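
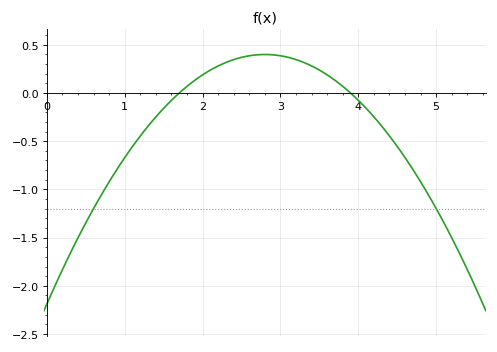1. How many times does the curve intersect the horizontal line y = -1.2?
2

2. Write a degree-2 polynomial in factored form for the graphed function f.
y = -0.33(x - 1.7)(x - 3.9)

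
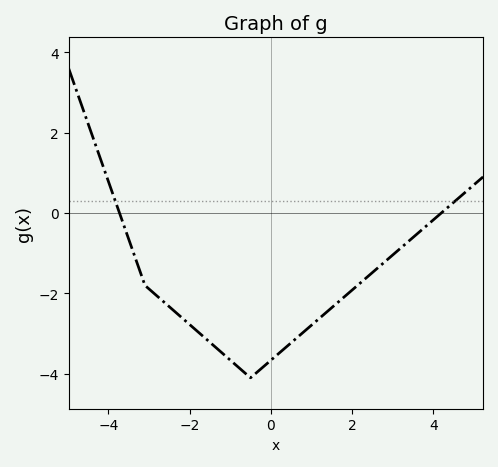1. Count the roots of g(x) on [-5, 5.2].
2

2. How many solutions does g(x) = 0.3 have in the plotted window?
2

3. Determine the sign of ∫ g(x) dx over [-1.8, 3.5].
negative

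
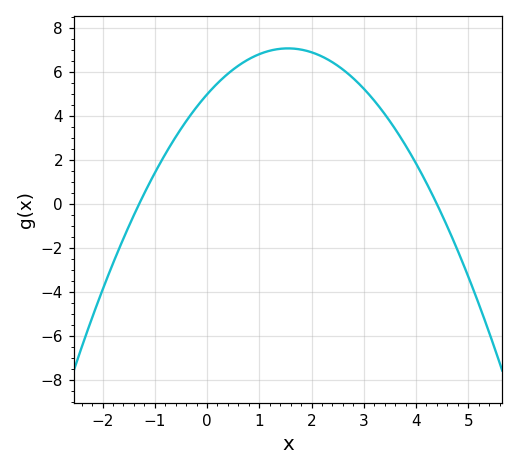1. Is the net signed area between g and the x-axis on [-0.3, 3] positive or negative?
positive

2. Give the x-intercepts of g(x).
-1.3, 4.4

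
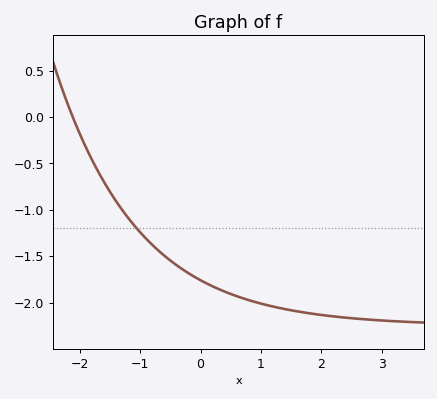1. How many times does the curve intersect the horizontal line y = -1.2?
1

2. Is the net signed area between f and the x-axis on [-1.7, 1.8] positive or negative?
negative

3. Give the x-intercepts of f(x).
-2.1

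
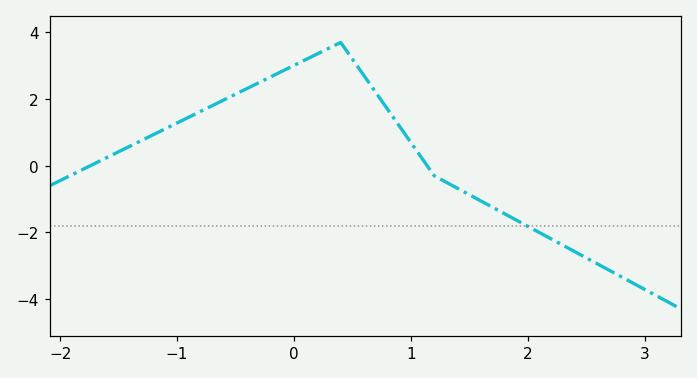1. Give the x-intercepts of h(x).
-1.7, 1.1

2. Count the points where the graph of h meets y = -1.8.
1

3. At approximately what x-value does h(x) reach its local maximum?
0.4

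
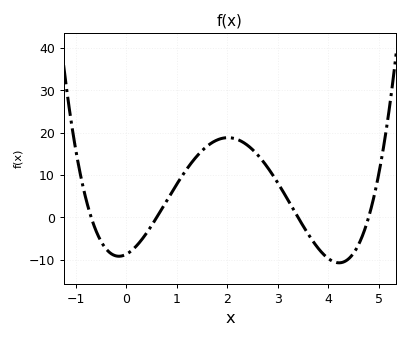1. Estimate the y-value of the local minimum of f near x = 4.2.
-10.8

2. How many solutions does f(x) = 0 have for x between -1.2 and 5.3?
4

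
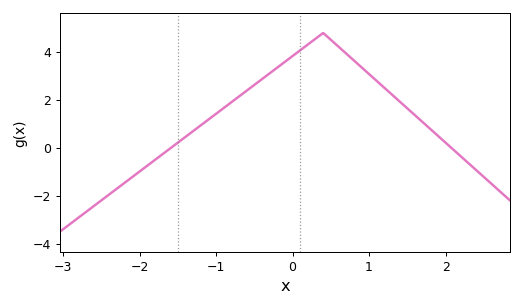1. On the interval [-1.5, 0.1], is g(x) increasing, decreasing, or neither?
increasing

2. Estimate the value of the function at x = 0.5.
4.51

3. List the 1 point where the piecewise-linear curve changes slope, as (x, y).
(0.4, 4.8)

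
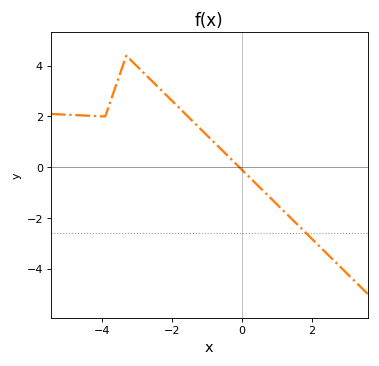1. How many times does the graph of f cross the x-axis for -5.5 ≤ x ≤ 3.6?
1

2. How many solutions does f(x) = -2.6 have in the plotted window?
1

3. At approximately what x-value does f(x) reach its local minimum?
-3.9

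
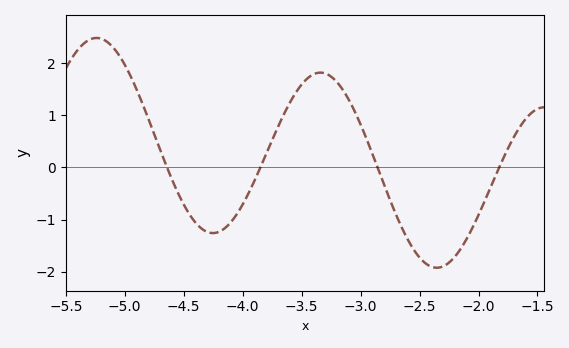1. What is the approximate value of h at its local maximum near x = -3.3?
1.8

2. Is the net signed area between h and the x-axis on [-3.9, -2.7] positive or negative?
positive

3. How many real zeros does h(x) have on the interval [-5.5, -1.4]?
4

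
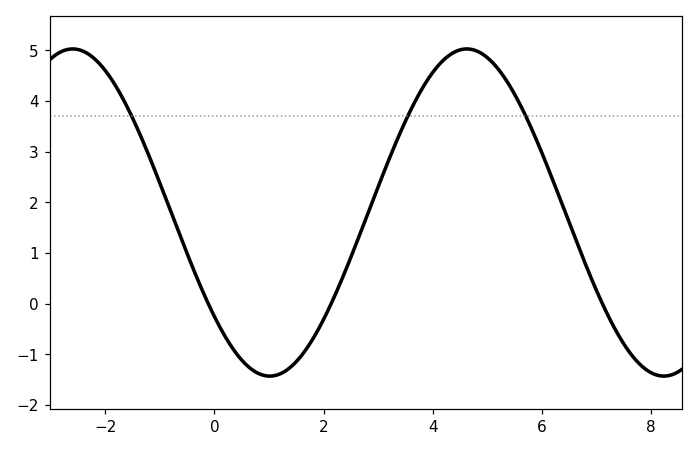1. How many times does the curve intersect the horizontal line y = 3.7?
3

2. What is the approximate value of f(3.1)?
2.6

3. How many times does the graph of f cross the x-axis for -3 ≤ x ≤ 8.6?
3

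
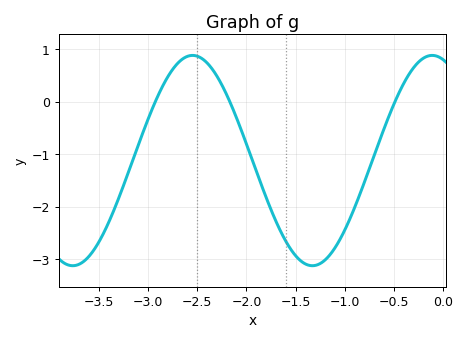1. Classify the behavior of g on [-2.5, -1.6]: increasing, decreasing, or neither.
decreasing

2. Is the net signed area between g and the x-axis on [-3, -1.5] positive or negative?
negative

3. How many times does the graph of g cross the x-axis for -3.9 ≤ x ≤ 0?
3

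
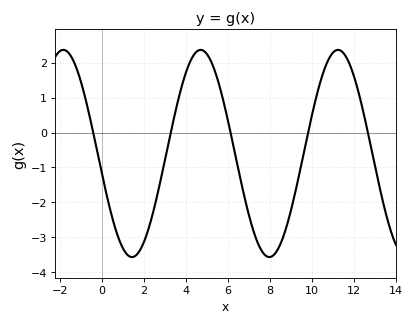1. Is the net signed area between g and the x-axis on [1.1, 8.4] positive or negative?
negative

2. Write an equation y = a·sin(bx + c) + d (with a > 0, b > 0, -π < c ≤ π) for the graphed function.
y = 2.97sin(0.96x - 2.95) - 0.6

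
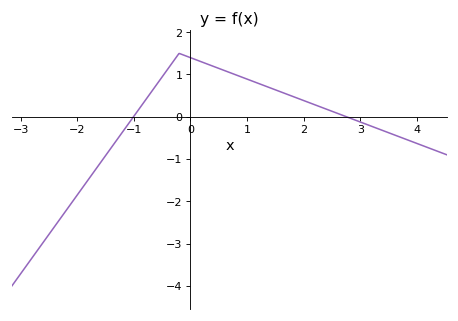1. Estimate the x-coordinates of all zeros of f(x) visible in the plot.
-1, 2.8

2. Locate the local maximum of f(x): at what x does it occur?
-0.2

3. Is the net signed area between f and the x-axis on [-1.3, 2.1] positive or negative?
positive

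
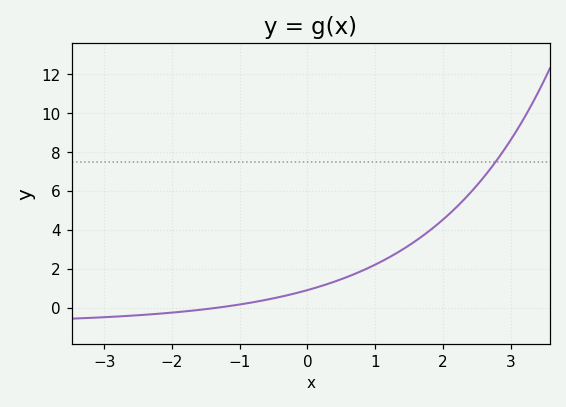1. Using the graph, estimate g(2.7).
7.13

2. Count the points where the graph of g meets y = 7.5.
1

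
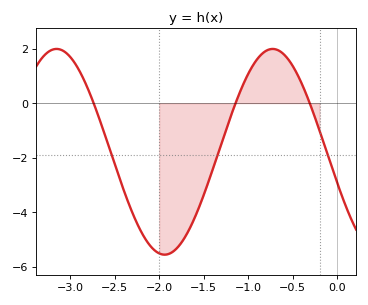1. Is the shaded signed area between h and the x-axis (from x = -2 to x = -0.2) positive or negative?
negative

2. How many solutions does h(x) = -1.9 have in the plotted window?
3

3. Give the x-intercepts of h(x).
-2.75, -1.15, -0.3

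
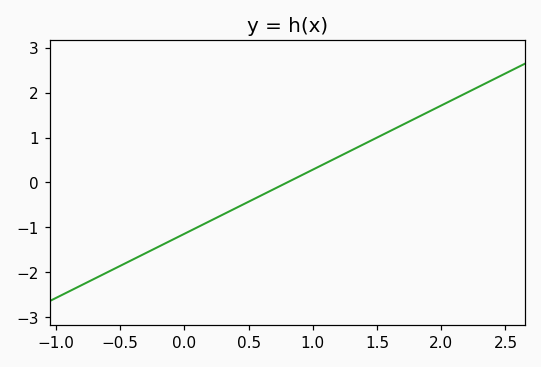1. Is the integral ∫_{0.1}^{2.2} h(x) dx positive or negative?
positive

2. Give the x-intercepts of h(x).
0.8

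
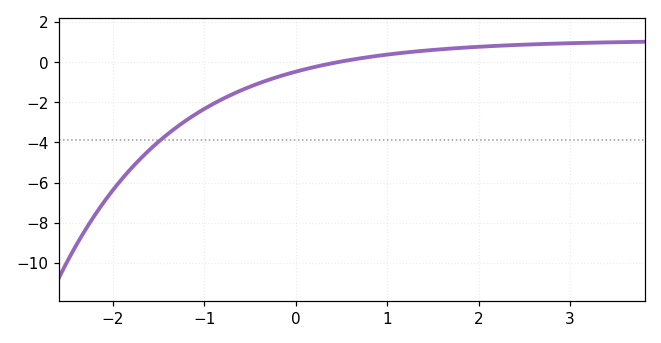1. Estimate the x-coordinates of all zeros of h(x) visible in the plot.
0.456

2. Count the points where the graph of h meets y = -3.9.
1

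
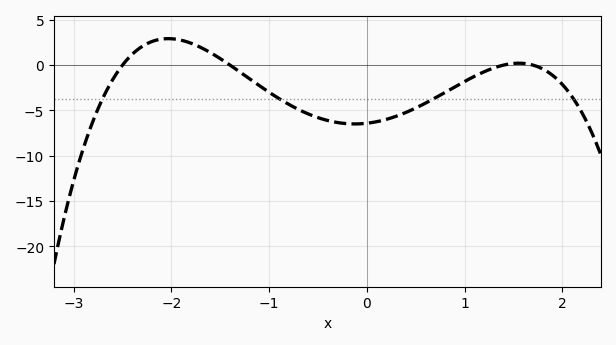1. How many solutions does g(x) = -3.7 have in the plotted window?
4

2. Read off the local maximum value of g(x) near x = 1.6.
0.207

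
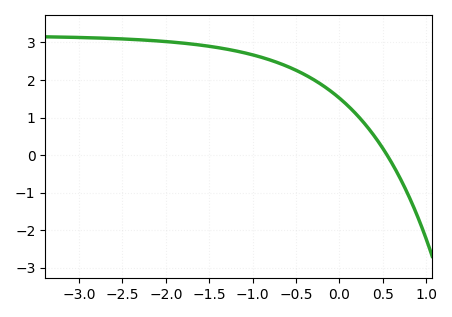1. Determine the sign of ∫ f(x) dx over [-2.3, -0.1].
positive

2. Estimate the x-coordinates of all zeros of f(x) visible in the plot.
0.551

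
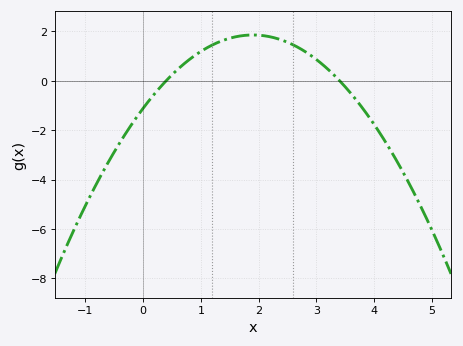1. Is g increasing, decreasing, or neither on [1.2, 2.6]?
neither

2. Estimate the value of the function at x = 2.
1.84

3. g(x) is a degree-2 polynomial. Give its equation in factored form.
y = -0.82(x - 0.4)(x - 3.4)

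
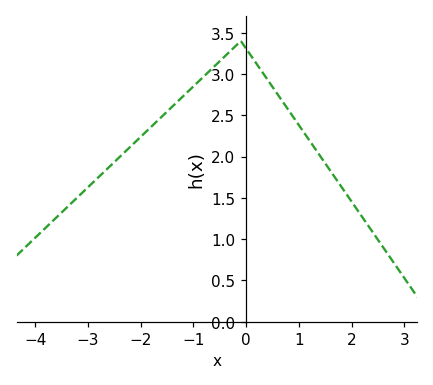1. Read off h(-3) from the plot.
1.63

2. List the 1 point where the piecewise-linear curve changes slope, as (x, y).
(-0.1, 3.4)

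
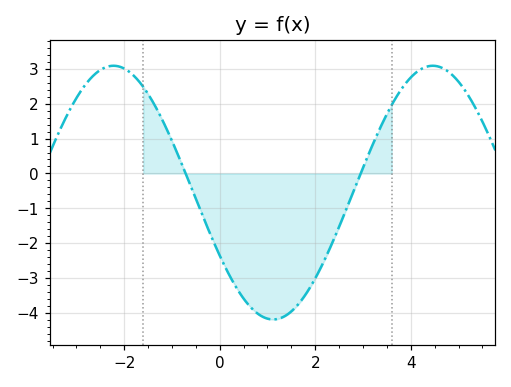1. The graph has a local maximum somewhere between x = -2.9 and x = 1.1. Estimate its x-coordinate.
-2.2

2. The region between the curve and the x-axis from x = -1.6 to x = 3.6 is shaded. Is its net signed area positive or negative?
negative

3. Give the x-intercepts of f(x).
-0.8, 3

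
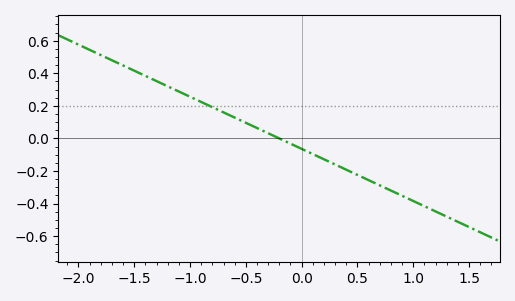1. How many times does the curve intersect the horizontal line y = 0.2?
1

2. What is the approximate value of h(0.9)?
-0.36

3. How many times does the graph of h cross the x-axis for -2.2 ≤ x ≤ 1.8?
1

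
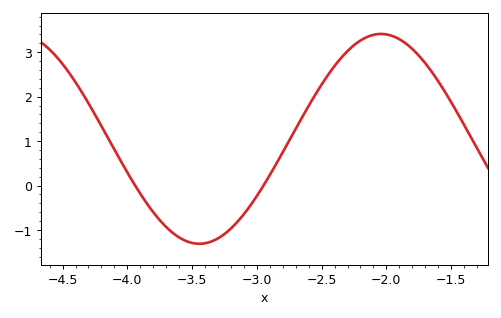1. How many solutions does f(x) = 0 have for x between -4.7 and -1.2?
2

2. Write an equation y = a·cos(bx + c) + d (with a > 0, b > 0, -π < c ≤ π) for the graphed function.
y = 2.36cos(2.24x - 1.71) + 1.05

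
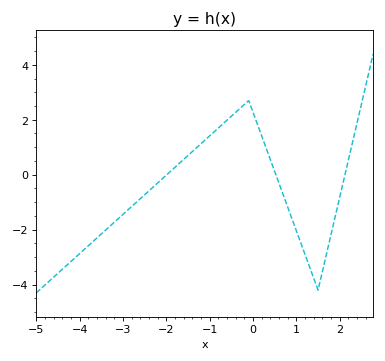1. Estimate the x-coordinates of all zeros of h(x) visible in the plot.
-1.99, 0.526, 2.12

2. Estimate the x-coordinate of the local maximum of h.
-0.101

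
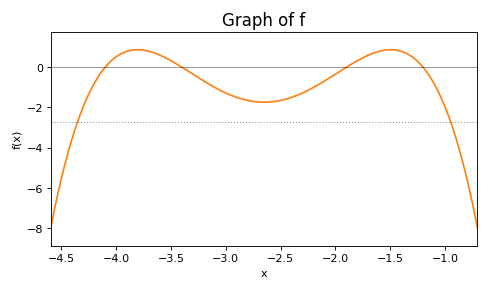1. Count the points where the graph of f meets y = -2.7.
2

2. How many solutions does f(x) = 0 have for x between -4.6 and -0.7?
4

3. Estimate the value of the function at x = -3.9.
0.794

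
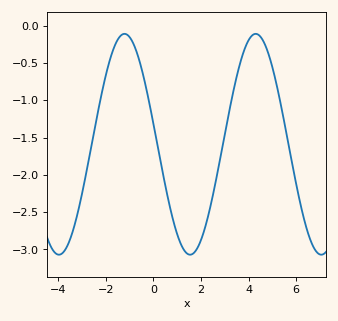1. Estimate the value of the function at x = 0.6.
-2.29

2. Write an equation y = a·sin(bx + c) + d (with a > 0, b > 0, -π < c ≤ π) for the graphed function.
y = 1.48sin(1.14x + 2.95) - 1.59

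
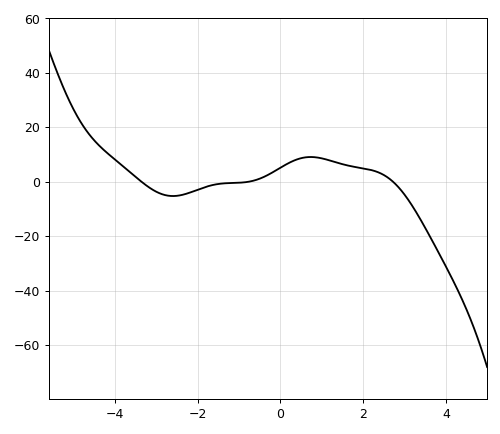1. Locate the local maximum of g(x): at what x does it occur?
0.8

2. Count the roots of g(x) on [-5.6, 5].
3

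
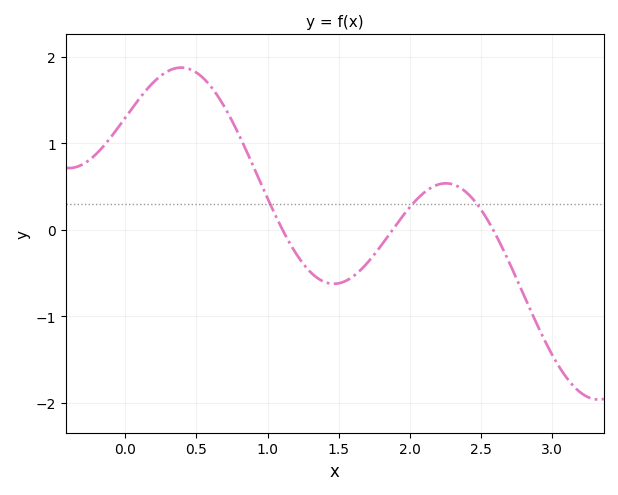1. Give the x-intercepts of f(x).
1.11, 1.88, 2.58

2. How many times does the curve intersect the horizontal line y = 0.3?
3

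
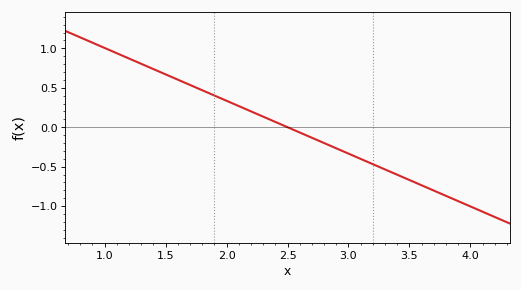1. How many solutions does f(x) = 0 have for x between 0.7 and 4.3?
1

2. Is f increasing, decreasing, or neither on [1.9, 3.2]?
decreasing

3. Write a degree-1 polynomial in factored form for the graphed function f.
y = -0.67(x - 2.5)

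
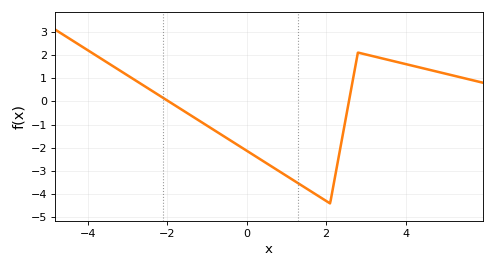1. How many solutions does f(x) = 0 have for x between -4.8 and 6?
2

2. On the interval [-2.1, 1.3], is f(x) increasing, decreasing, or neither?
decreasing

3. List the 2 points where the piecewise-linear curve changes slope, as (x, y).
(2.1, -4.4); (2.8, 2.1)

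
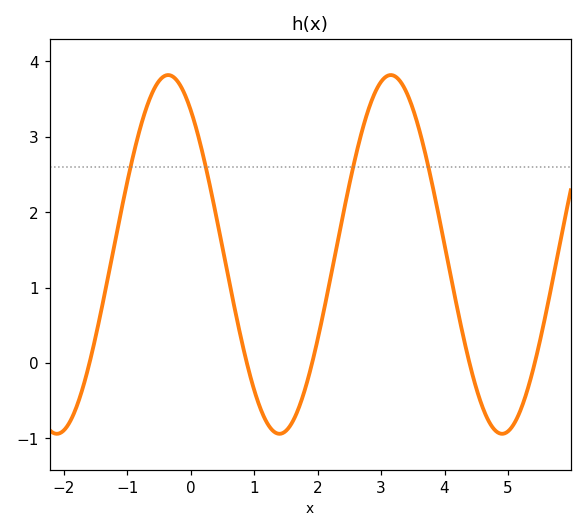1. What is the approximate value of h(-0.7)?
3.39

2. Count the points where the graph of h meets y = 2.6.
4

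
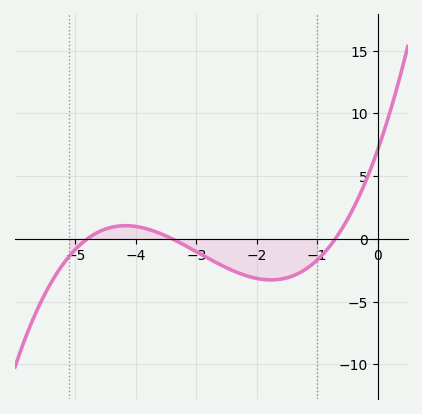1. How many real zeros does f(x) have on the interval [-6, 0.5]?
3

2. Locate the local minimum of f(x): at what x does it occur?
-1.8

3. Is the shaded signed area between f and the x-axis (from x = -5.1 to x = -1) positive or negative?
negative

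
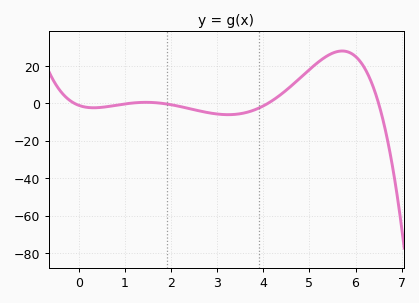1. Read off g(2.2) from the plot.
-1.74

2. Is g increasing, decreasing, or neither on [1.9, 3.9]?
neither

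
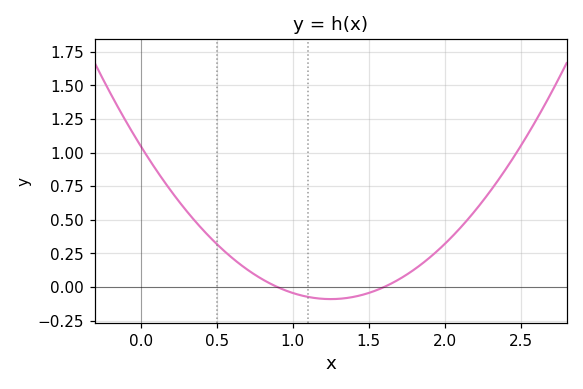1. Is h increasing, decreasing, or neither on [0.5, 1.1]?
decreasing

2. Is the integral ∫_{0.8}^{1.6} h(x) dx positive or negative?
negative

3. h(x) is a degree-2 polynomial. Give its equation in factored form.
y = 0.73(x - 0.9)(x - 1.6)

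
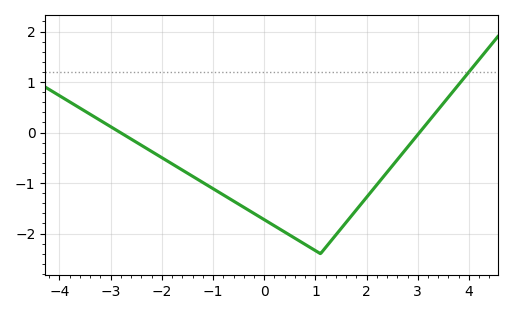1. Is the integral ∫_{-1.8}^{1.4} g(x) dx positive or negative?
negative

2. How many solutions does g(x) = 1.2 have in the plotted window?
1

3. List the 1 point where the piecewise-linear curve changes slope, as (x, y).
(1.1, -2.4)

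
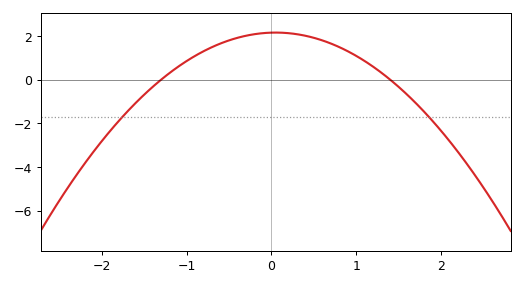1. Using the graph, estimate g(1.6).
-0.684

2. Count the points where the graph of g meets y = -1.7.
2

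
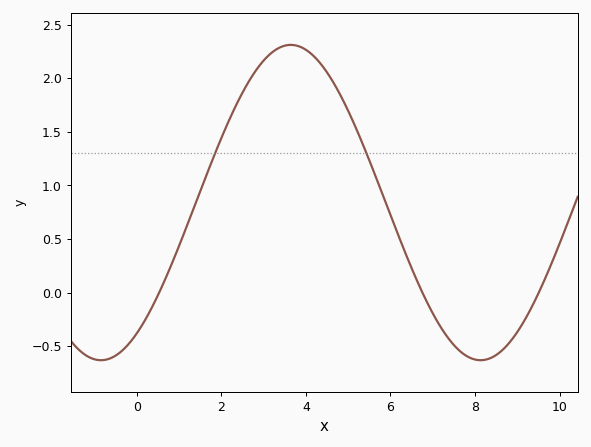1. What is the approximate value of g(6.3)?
0.421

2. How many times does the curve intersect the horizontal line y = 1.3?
2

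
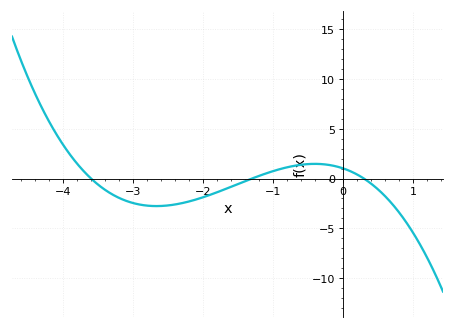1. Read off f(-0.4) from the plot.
1.5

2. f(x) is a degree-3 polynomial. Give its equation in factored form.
y = -0.73(x + 3.6)(x + 1.3)(x - 0.3)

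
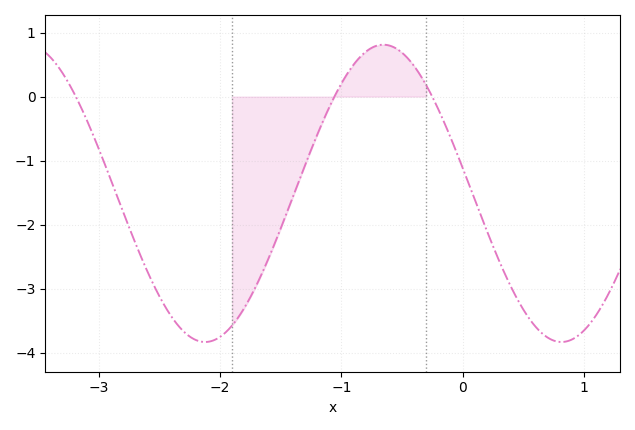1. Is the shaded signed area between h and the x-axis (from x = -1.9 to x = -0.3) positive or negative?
negative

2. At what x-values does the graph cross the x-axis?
-3.2, -1.1, -0.3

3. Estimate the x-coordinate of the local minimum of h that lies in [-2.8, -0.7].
-2.1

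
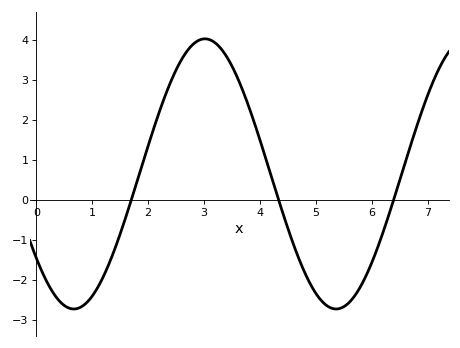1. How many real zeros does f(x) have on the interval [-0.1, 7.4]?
3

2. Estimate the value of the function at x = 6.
-1.6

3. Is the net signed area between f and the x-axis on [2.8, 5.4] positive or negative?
positive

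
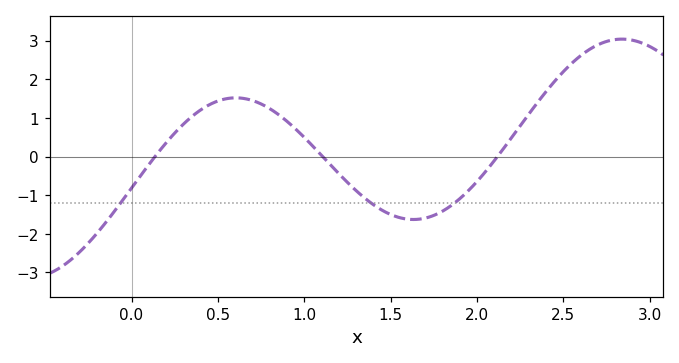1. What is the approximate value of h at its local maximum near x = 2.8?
3.04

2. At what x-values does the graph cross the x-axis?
0.136, 1.11, 2.12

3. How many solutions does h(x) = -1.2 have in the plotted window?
3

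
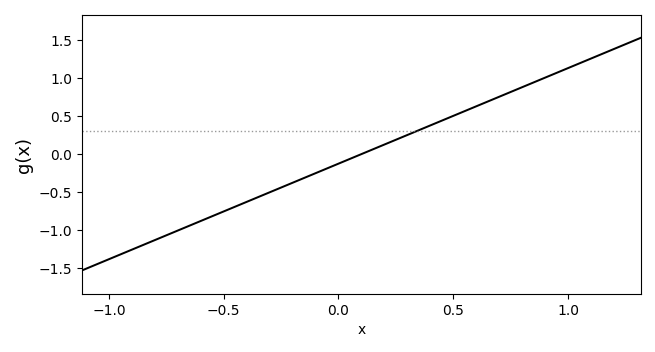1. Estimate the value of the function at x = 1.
1.15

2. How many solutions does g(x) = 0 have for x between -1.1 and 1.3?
1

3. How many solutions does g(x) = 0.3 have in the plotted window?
1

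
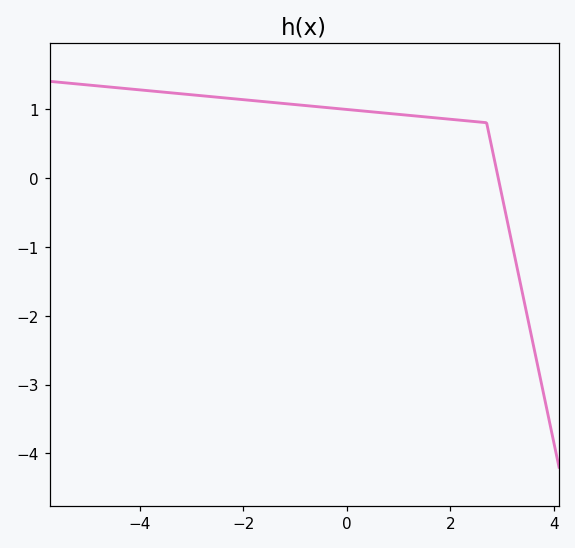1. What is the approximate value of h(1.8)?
0.864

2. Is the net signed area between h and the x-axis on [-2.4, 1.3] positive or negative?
positive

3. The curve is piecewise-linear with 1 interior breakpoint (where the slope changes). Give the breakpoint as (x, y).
(2.7, 0.8)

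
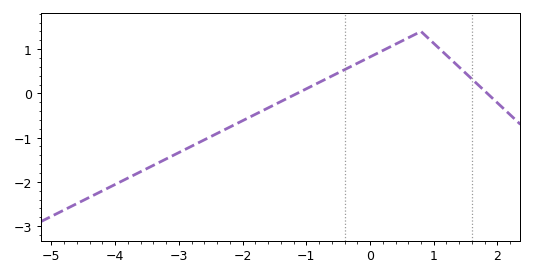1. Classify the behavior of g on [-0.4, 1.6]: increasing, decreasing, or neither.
neither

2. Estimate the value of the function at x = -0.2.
0.7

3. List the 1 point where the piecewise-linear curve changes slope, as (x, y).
(0.8, 1.4)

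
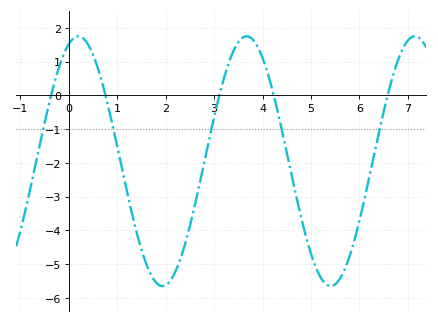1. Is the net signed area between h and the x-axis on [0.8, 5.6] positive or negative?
negative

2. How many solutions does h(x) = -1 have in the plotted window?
5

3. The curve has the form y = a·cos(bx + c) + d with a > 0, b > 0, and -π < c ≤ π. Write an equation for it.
y = 3.7cos(1.8x - 0.36) - 1.95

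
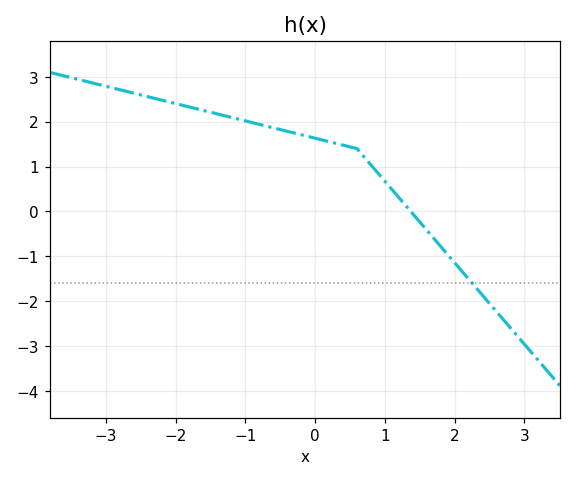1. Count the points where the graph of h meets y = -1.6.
1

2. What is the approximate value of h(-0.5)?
1.82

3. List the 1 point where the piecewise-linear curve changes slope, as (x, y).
(0.6, 1.4)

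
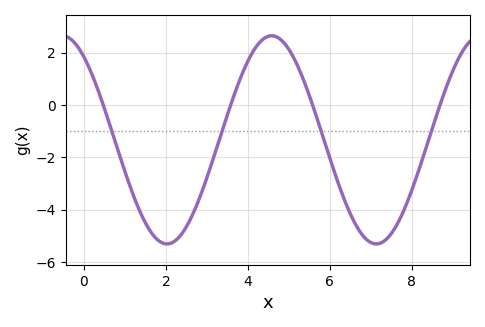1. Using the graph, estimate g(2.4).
-4.89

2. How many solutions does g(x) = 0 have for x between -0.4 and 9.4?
4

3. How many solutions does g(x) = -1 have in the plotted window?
4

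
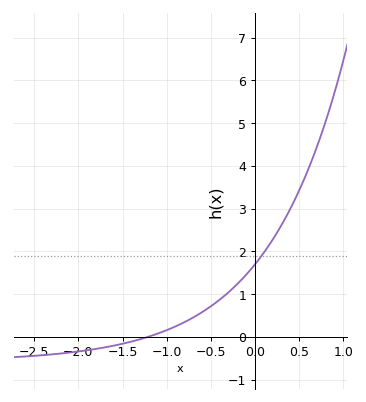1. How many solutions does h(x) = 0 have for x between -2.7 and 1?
1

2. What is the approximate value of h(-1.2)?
0.008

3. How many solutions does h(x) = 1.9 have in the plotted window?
1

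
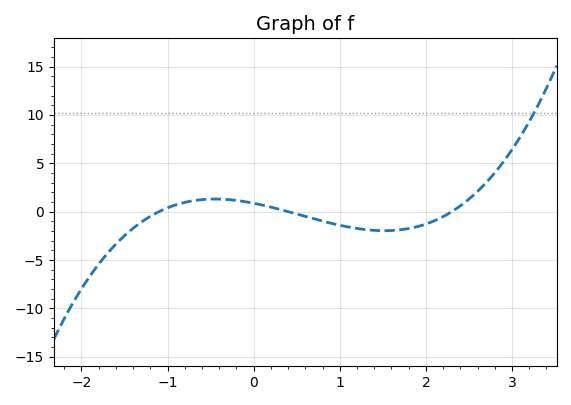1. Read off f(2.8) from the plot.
4.02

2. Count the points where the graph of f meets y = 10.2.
1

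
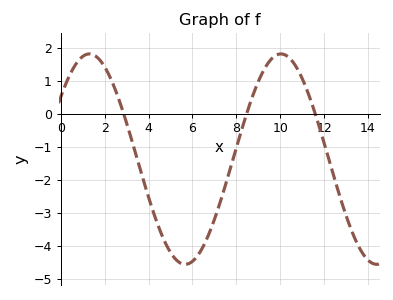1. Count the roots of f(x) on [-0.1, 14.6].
3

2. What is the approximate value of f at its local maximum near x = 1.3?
1.81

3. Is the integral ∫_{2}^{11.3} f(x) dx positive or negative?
negative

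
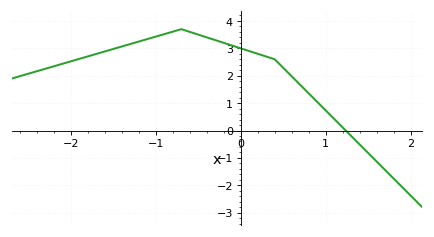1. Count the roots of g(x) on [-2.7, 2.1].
1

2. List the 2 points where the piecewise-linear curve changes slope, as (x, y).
(-0.7, 3.7); (0.4, 2.6)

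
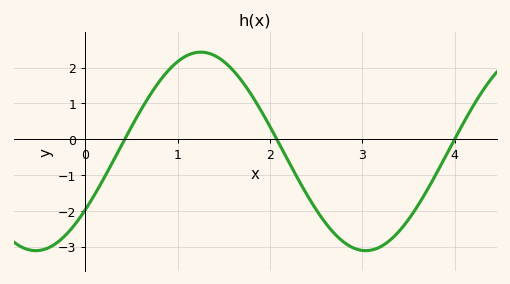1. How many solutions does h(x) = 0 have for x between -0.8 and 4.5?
3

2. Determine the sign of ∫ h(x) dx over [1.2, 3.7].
negative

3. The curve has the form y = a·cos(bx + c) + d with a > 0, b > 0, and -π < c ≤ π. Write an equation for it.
y = 2.77cos(1.76x - 2.2) - 0.34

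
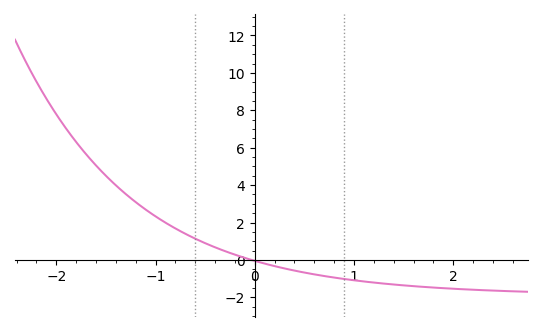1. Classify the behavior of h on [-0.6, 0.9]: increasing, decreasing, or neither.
decreasing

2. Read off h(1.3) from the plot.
-1.26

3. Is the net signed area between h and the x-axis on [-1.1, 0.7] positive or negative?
positive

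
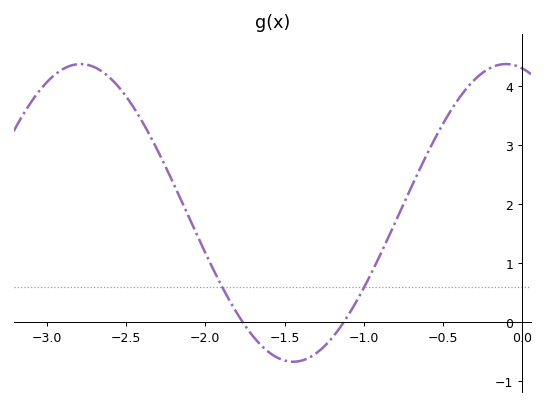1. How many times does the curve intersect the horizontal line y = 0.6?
2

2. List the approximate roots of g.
-1.76, -1.13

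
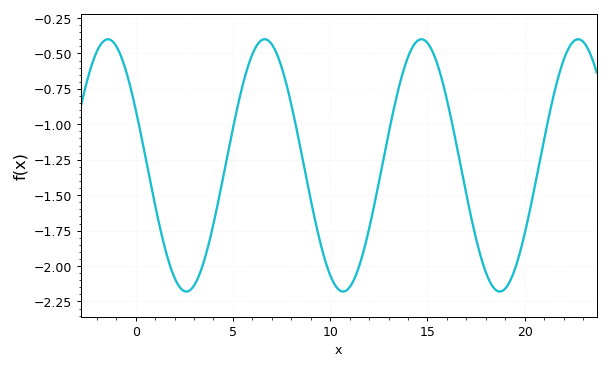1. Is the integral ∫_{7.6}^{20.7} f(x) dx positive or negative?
negative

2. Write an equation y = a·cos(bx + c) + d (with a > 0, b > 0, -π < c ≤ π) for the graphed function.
y = 0.89cos(0.78x + 1.11) - 1.29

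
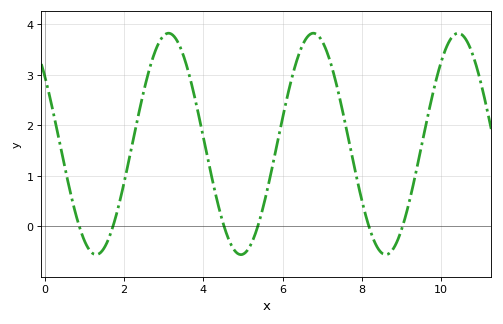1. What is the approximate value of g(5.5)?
0.3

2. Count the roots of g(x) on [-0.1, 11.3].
6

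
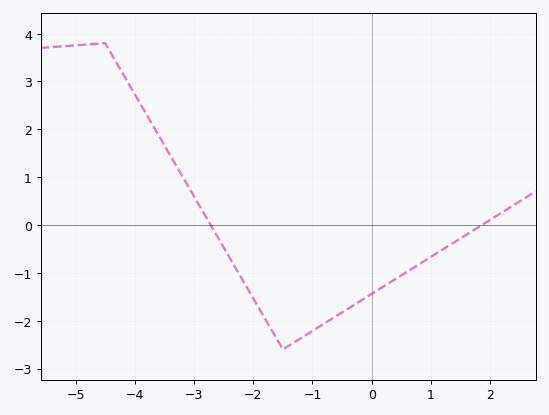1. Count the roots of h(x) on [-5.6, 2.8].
2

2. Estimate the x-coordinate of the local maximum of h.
-4.6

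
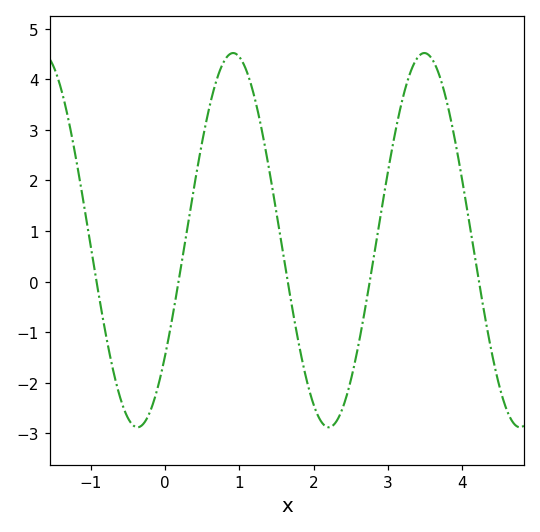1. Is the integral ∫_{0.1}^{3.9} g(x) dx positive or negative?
positive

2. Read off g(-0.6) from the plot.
-2.33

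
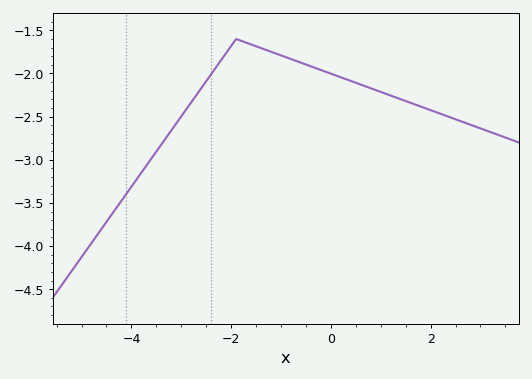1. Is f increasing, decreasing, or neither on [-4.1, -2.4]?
increasing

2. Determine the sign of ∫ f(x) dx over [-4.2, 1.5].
negative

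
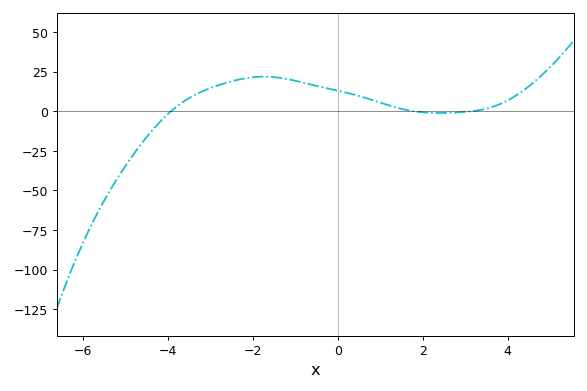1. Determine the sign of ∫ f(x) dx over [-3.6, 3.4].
positive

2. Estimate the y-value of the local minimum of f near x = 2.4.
-1.09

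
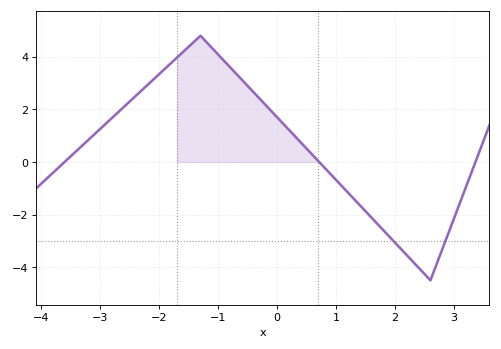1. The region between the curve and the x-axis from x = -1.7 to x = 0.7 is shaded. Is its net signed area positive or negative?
positive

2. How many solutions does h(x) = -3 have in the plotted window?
2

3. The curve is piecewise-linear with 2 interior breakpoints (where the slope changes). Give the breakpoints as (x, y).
(-1.3, 4.8); (2.6, -4.5)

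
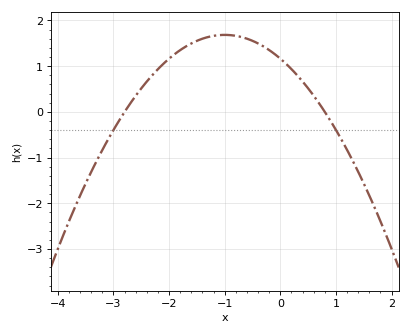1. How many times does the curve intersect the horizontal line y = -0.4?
2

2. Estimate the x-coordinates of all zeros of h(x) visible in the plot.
-2.8, 0.8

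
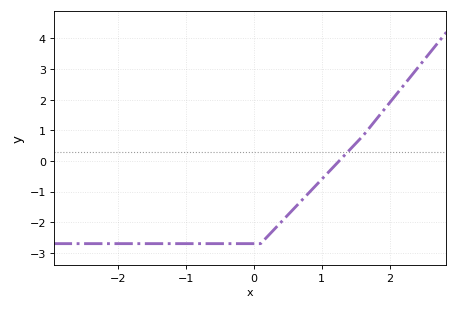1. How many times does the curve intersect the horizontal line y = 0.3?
1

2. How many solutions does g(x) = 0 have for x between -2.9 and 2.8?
1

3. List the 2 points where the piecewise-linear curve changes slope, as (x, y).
(0.1, -2.7); (1.6, 0.8)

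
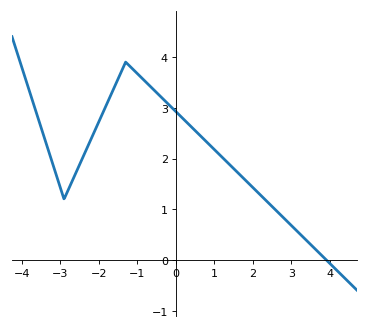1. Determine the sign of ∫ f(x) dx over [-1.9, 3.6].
positive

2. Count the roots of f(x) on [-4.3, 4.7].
1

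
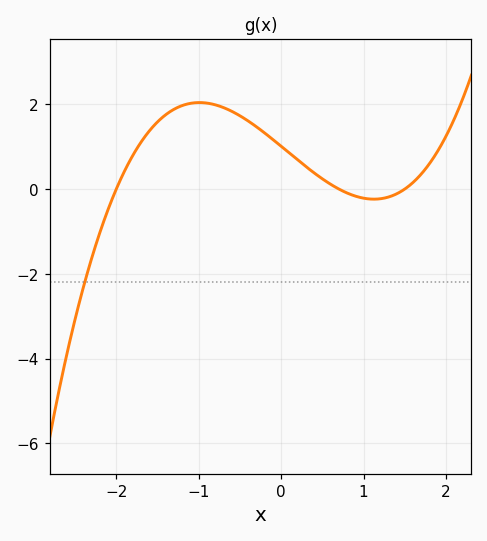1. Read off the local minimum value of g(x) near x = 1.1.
-0.239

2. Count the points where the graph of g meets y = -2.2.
1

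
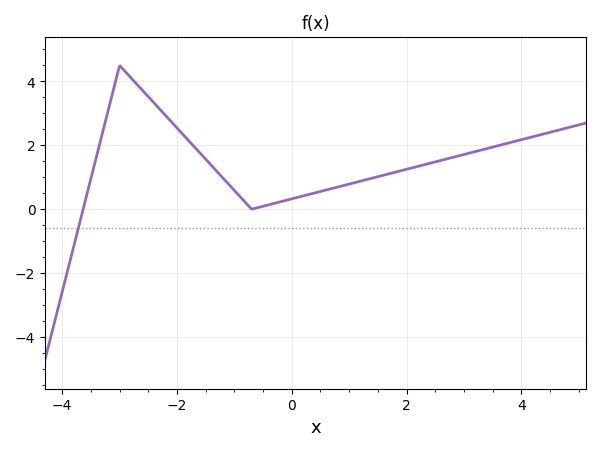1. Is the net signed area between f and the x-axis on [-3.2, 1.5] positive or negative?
positive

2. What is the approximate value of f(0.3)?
0.463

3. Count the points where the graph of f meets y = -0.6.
1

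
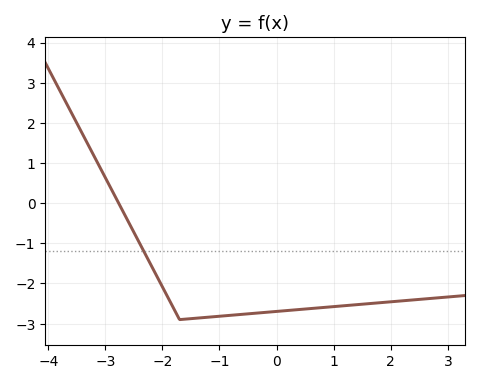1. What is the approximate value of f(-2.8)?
0.092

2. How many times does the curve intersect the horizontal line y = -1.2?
1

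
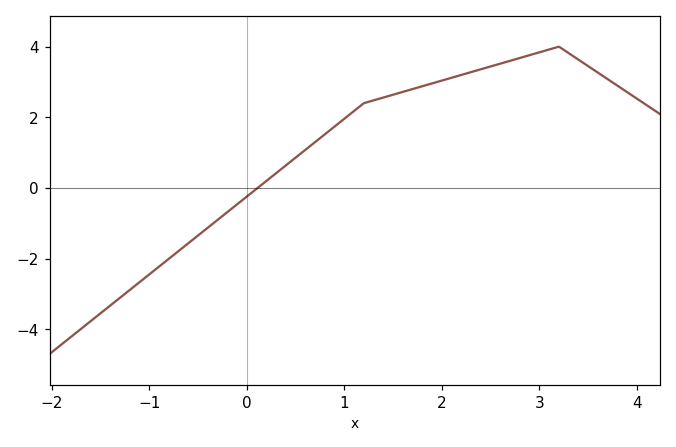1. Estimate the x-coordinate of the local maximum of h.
3.2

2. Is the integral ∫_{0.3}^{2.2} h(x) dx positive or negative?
positive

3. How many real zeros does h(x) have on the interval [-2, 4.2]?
1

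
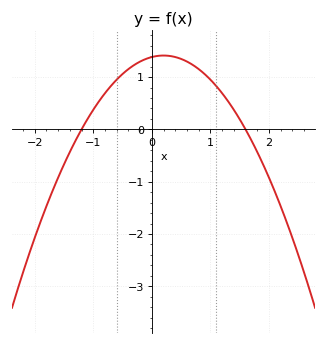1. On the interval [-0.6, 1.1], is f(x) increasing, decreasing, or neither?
neither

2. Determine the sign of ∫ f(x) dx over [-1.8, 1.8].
positive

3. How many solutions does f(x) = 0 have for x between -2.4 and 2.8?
2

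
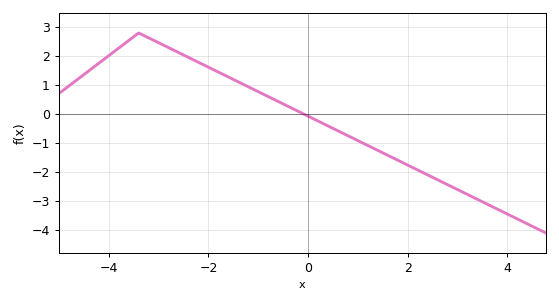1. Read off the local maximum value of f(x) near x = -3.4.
2.8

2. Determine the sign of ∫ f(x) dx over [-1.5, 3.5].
negative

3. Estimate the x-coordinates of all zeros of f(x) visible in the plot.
-0.087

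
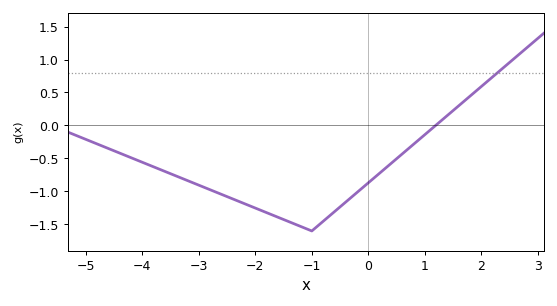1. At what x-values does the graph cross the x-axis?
1.19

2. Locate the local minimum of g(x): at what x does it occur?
-1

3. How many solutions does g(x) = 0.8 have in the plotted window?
1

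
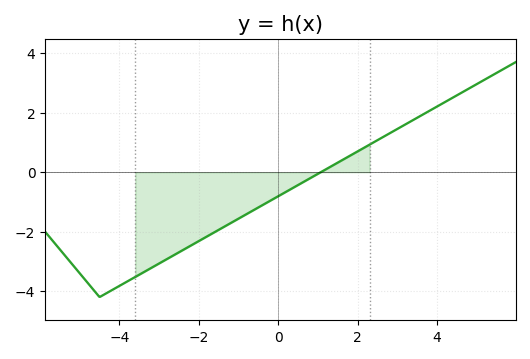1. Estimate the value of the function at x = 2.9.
1.4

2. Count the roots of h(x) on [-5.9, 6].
1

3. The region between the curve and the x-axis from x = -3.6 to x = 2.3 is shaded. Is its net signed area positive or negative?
negative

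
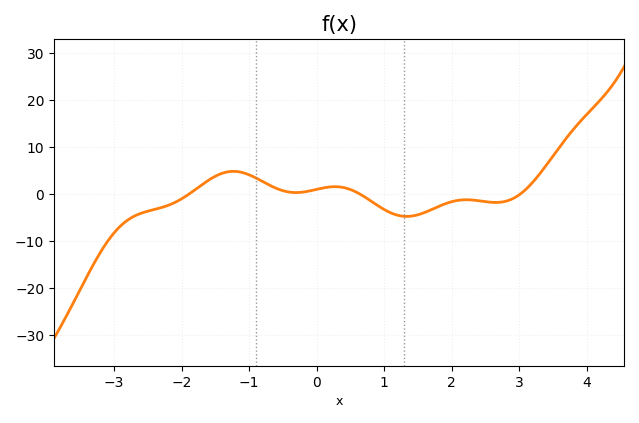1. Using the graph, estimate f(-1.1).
4.62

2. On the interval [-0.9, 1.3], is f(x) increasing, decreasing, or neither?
neither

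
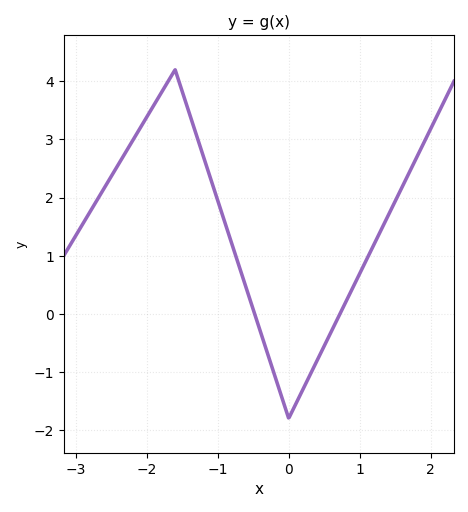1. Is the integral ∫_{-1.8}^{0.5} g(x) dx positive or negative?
positive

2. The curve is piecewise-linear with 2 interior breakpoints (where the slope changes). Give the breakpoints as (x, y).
(-1.6, 4.2); (0, -1.8)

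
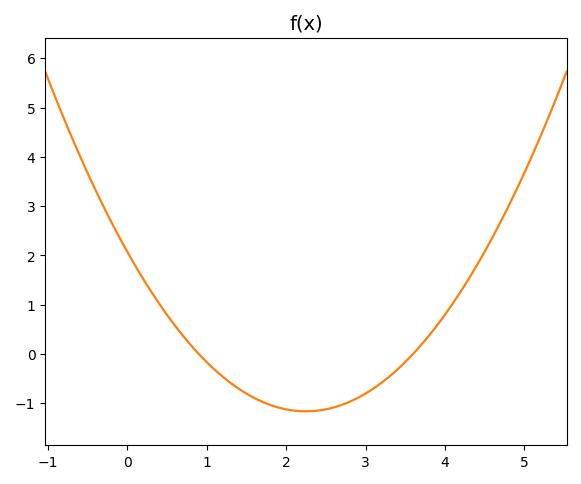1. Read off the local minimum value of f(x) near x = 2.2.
-1.2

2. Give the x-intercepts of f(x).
0.9, 3.6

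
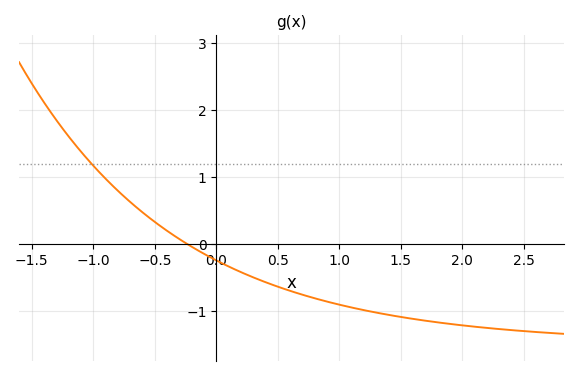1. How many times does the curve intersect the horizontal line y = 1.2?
1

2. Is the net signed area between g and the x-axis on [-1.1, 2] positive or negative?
negative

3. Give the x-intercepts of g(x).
-0.2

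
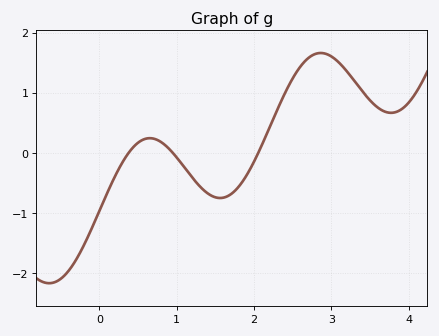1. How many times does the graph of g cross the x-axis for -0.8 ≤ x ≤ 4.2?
3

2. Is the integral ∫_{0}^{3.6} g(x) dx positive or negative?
positive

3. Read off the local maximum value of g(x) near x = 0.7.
0.2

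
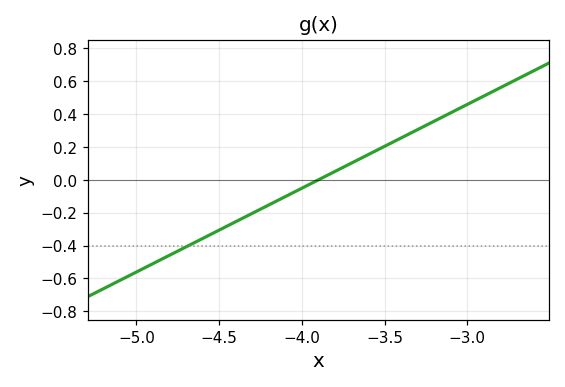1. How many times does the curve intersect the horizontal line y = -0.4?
1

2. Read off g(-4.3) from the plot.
-0.2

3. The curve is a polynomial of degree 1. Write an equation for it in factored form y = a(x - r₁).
y = 0.51(x + 3.9)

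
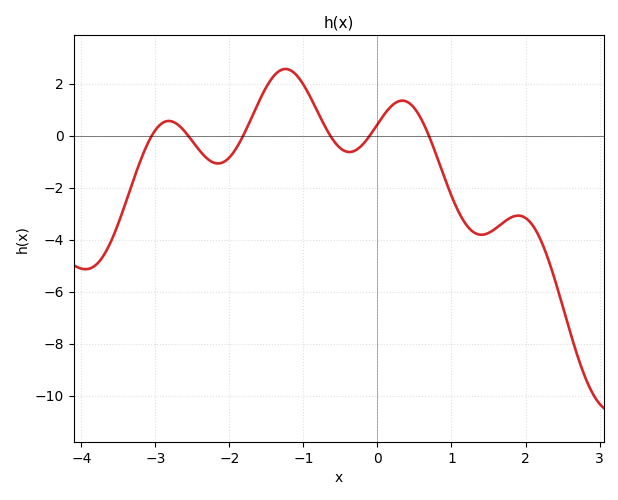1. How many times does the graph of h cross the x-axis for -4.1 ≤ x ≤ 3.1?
6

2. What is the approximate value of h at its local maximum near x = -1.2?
2.57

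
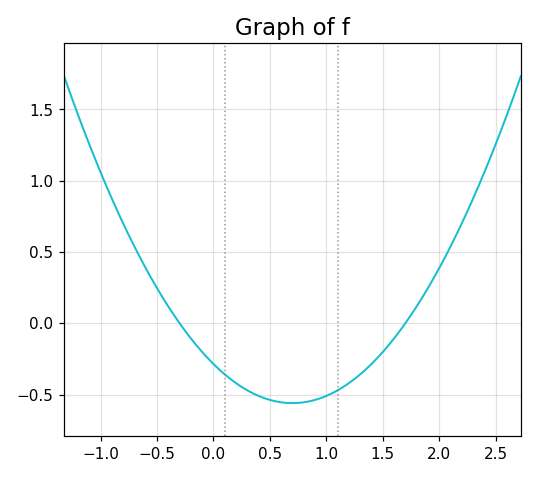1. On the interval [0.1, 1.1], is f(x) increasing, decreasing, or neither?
neither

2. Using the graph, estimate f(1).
-0.5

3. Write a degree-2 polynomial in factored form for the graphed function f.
y = 0.56(x + 0.3)(x - 1.7)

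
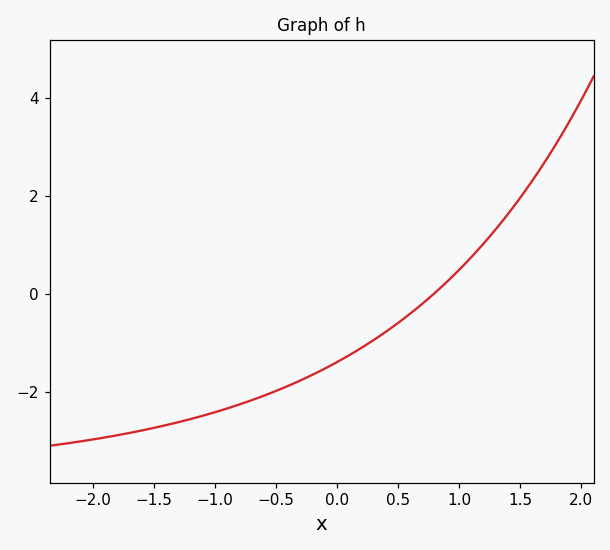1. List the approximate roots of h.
0.8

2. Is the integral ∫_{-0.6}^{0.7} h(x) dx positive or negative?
negative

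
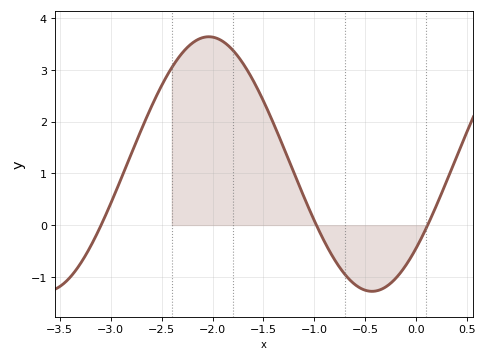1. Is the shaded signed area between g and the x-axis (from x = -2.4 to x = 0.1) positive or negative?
positive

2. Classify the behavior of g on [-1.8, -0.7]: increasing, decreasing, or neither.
decreasing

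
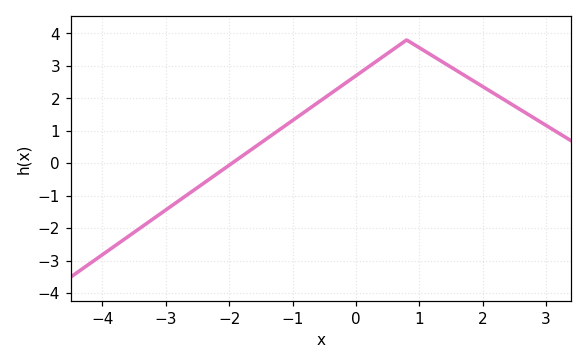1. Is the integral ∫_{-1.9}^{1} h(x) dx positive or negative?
positive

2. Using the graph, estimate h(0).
2.7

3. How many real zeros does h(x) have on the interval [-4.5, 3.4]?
1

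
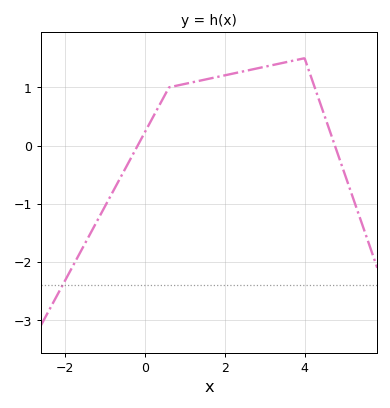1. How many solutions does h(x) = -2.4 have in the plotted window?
1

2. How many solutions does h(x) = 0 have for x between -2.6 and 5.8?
2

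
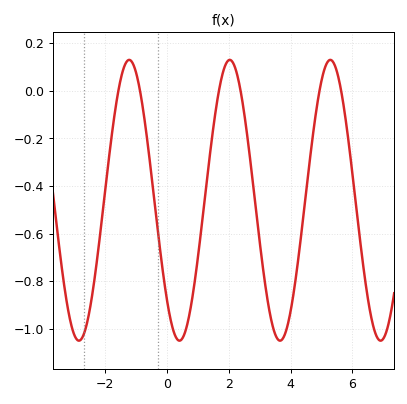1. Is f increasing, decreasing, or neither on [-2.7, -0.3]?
neither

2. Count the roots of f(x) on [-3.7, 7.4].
6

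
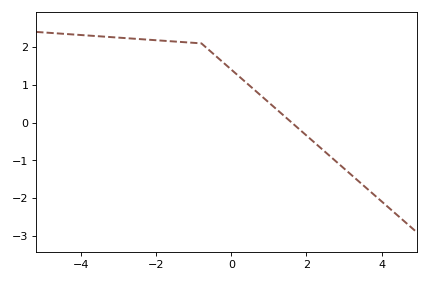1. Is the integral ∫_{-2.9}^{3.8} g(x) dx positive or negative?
positive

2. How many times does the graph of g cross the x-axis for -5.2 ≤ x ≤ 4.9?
1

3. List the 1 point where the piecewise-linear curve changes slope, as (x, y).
(-0.8, 2.1)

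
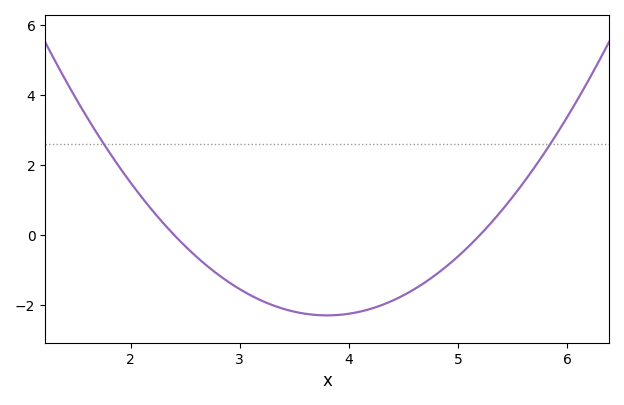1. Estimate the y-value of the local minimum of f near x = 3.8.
-2.29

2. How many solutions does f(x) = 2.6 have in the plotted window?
2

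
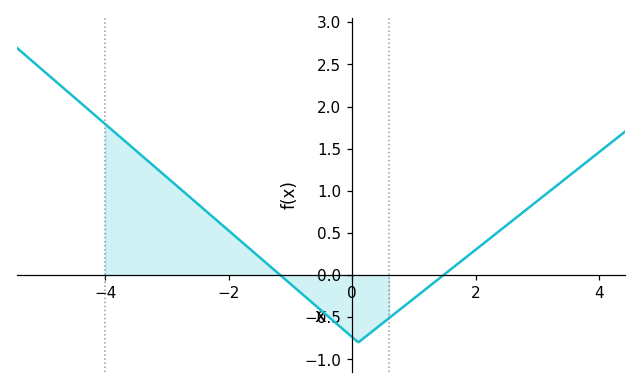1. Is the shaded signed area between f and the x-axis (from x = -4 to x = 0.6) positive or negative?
positive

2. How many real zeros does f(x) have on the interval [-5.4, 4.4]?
2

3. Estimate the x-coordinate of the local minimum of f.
0.102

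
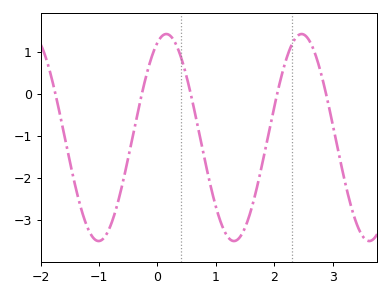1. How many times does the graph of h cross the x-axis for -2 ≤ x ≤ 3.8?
5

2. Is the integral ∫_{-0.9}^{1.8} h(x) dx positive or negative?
negative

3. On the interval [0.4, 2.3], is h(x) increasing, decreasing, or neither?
neither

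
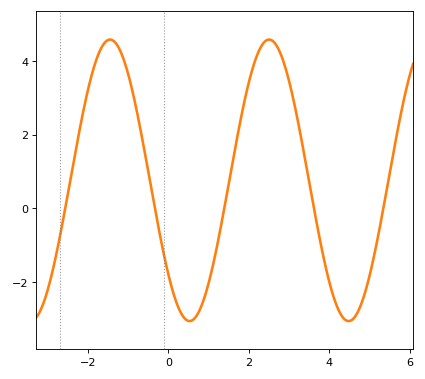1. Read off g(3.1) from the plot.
2.99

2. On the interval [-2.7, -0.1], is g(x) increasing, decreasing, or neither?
neither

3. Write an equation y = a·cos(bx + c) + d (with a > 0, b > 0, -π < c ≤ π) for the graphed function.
y = 3.82cos(1.59x + 2.3) + 0.76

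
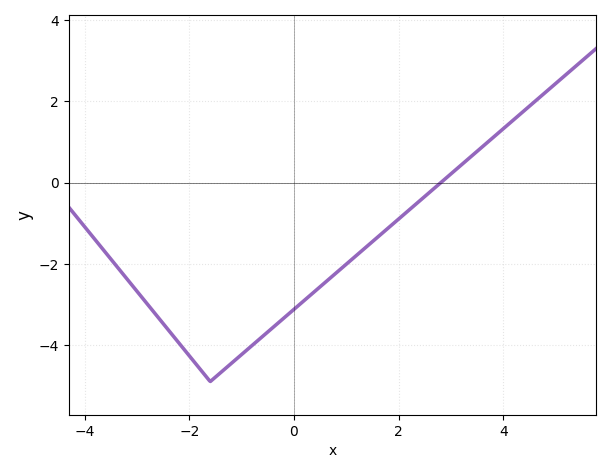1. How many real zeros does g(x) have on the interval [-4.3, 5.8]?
1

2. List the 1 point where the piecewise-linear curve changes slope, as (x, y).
(-1.6, -4.9)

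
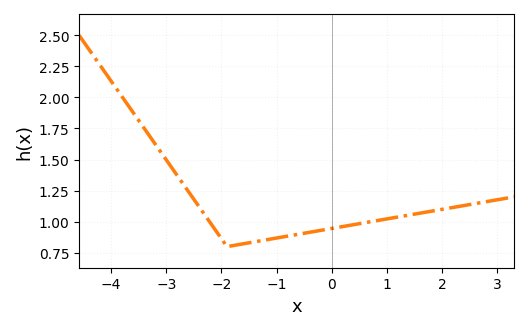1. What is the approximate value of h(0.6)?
0.992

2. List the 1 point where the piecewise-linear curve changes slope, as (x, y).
(-1.9, 0.8)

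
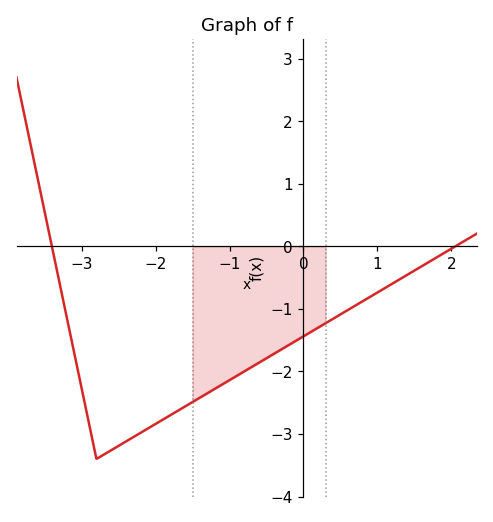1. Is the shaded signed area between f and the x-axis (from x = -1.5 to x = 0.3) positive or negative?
negative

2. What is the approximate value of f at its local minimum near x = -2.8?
-3.4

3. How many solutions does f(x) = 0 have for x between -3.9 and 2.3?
2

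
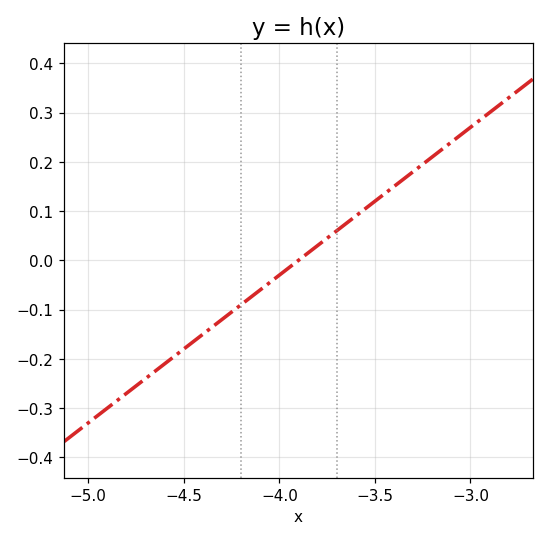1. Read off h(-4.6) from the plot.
-0.21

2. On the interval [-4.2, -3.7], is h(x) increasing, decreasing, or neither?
increasing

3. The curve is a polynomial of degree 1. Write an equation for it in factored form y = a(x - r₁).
y = 0.3(x + 3.9)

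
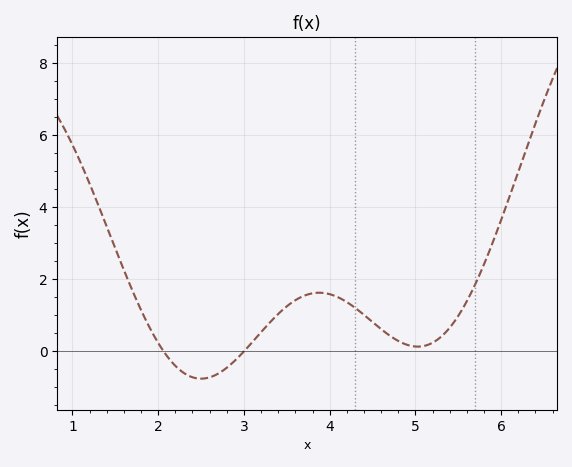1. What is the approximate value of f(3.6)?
1.42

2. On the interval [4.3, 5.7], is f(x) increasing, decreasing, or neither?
neither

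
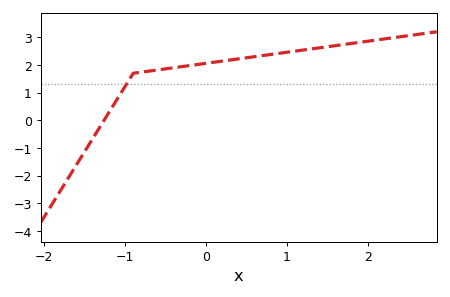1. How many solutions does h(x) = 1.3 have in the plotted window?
1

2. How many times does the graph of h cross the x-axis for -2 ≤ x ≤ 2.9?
1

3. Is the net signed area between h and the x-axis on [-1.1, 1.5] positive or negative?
positive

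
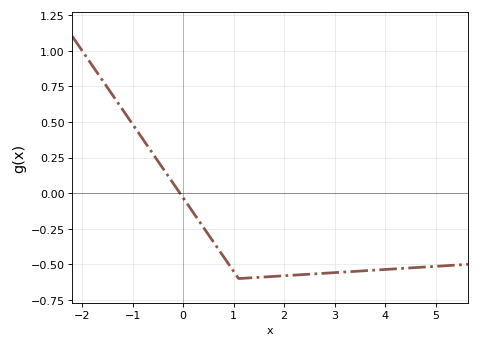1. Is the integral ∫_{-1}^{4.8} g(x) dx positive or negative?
negative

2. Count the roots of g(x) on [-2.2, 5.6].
1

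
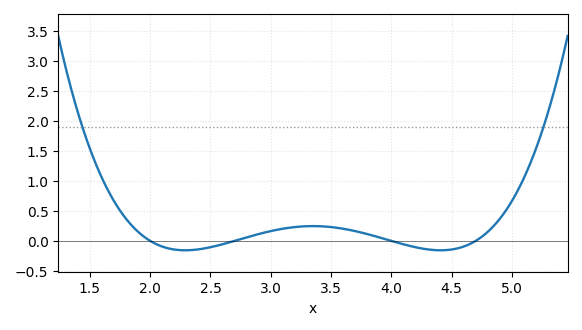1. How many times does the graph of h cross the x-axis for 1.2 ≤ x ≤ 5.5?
4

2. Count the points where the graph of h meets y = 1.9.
2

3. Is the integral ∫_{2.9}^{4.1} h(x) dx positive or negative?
positive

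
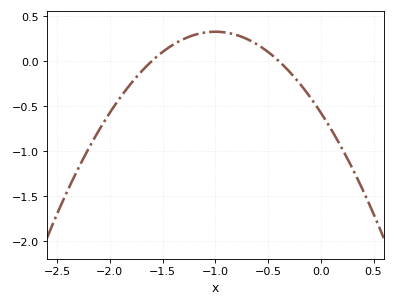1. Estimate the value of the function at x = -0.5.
0.099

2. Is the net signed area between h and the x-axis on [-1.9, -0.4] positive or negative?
positive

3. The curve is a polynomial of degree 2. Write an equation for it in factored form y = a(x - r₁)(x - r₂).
y = -0.9(x + 1.6)(x + 0.4)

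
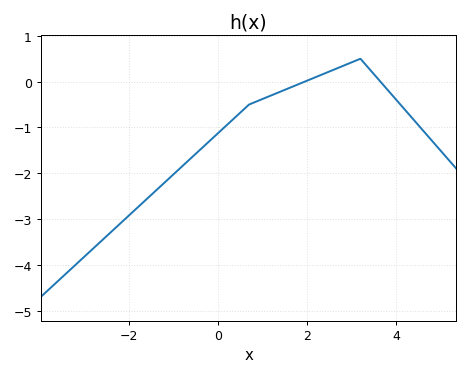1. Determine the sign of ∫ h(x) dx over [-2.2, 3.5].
negative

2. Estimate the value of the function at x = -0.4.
-1.5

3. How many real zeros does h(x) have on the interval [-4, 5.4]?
2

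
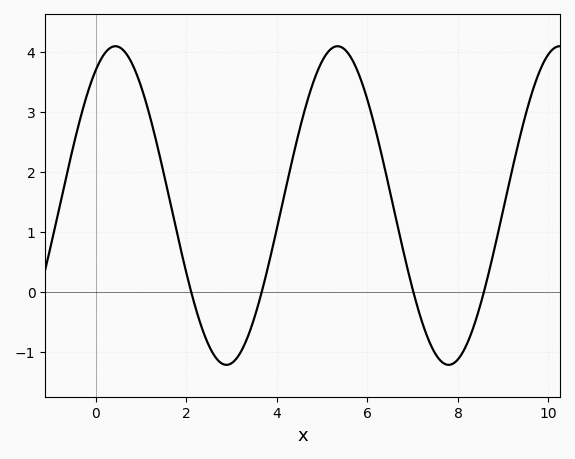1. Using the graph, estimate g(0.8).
3.8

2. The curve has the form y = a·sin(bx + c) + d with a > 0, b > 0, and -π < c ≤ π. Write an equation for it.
y = 2.65sin(1.3x + 1) + 1.44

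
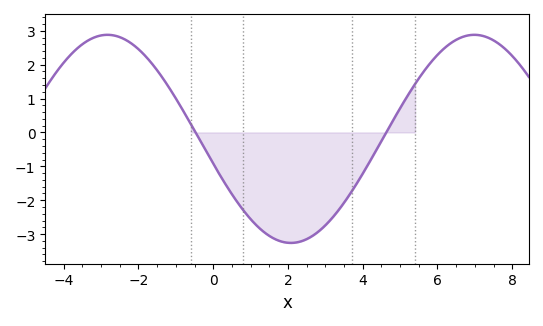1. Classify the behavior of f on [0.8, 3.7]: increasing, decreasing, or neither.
neither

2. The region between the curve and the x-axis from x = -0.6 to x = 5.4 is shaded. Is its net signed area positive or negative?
negative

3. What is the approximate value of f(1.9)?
-3.24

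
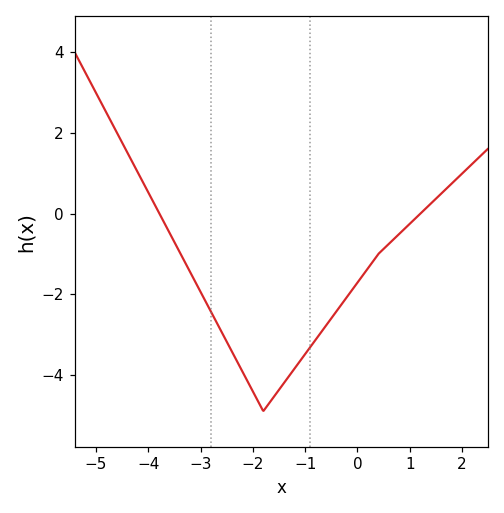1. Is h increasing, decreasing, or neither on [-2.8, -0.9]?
neither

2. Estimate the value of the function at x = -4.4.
1.6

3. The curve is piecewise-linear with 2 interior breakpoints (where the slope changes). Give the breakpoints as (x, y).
(-1.8, -4.9); (0.4, -1)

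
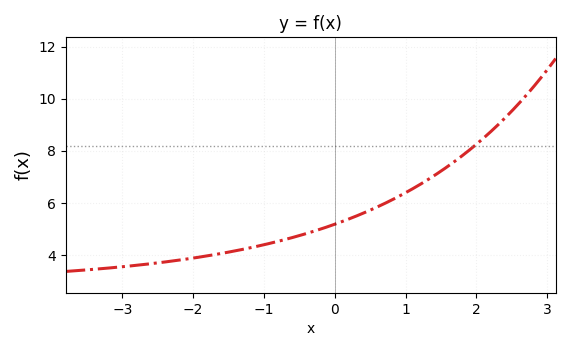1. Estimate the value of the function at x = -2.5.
3.8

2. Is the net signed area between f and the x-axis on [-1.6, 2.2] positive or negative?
positive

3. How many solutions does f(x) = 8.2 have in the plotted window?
1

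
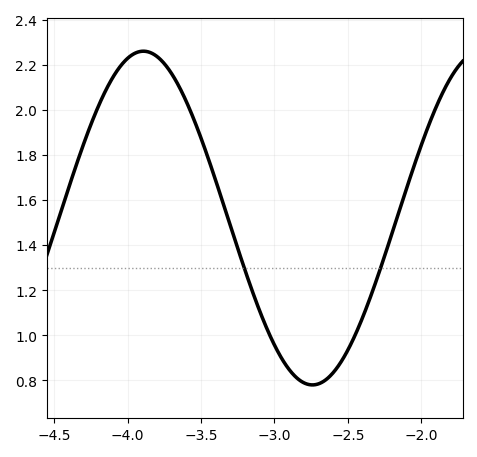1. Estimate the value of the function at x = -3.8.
2.24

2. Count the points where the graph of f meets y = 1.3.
2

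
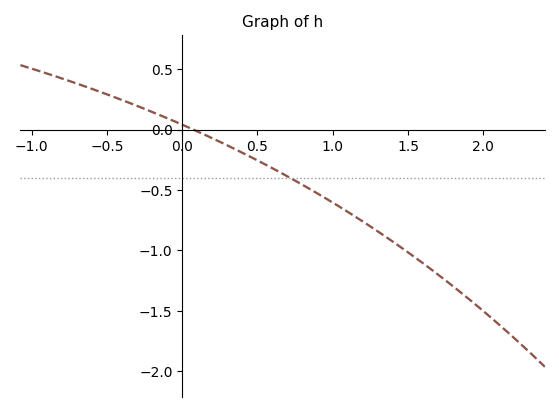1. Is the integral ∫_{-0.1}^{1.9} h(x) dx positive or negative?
negative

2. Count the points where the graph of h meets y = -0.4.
1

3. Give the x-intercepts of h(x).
0.05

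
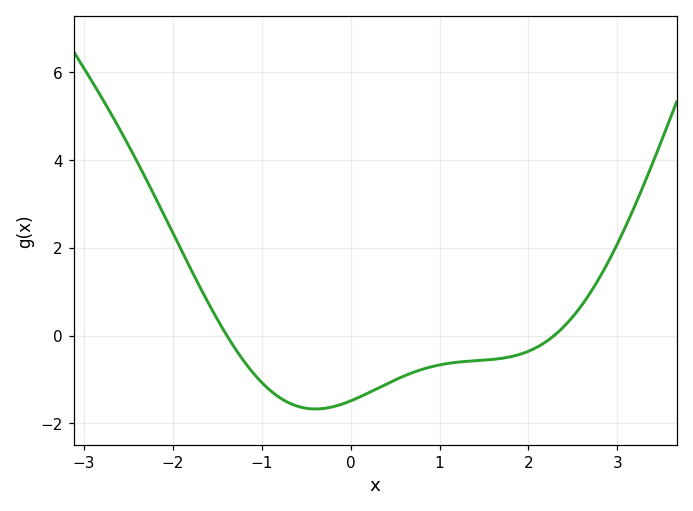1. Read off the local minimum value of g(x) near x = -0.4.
-1.6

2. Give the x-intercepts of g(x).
-1.4, 2.3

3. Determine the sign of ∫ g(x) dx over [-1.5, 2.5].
negative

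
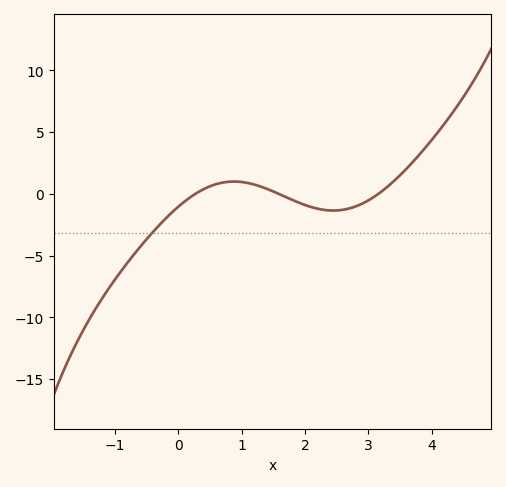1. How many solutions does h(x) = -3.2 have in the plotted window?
1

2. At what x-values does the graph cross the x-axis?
0.275, 1.58, 3.16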